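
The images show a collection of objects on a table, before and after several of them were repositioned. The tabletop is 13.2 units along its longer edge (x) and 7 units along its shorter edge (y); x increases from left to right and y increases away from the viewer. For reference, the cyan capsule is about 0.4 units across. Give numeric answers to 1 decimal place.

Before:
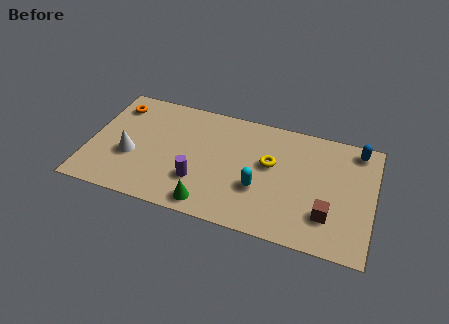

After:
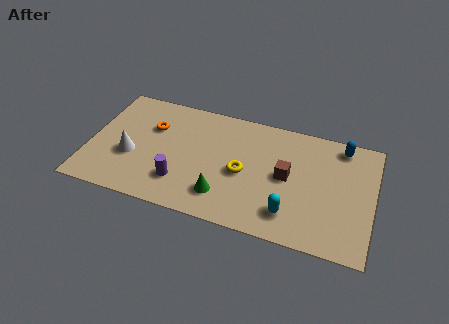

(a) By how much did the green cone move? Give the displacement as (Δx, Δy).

(0.6, 0.7)

The green cone was at about (5.8, 0.9) and moved to about (6.4, 1.6).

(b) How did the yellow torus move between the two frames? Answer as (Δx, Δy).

(-1.2, -0.9)

The yellow torus started near (8.4, 4.1) and ended near (7.2, 3.2).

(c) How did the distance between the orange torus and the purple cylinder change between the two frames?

-2.2

The distance was about 5.5 in the first image and 3.3 in the second, so they moved 2.2 units closer together.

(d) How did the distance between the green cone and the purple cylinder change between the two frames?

+0.7

They were about 1.3 units apart before and 2.0 after — 0.7 units further apart.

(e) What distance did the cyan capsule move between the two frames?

1.8

From (8.0, 2.5) to (9.5, 1.5), the cyan capsule covered √(1.5² + 1.0²) ≈ 1.8 units.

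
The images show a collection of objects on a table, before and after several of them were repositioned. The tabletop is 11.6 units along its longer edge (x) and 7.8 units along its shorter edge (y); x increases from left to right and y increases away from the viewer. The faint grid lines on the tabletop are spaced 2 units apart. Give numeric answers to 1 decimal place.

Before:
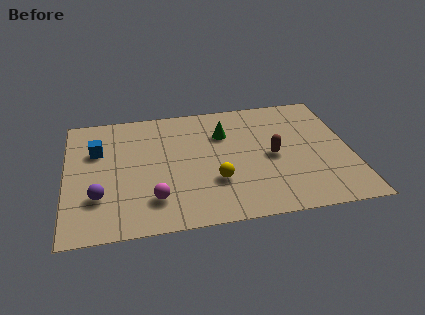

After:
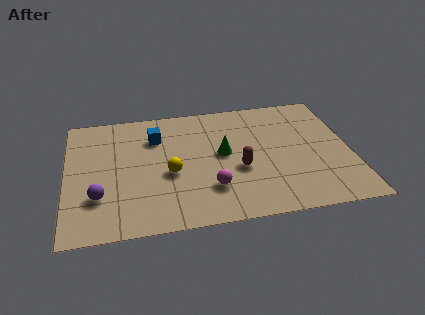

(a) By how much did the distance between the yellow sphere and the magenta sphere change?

-0.6

The distance was about 2.6 in the first image and 2.0 in the second, so they moved 0.6 units closer together.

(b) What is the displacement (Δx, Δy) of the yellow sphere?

(-1.8, 0.8)

The yellow sphere was at about (6.0, 2.5) and moved to about (4.2, 3.3).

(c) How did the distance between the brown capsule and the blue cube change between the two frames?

-3.1

They were about 7.3 units apart before and 4.2 after — 3.1 units closer together.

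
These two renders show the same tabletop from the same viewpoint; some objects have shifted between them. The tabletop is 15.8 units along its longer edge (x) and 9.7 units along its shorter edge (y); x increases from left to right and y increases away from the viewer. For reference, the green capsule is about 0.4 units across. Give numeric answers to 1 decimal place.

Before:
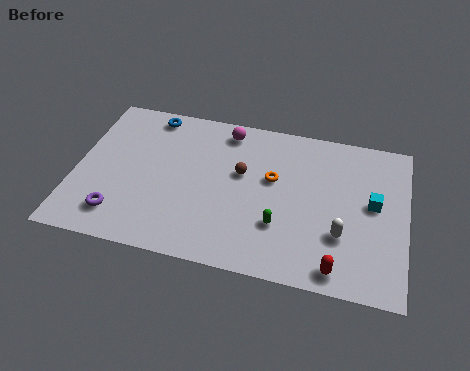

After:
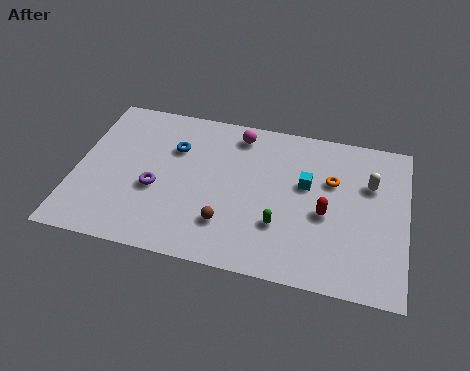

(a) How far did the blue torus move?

2.3

The blue torus was near (3.3, 8.6) before and (4.6, 6.7) after, so it travelled √(1.3² + 1.9²) ≈ 2.3 units.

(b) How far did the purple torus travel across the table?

2.6

The purple torus moved from about (2.3, 1.9) to (3.9, 3.9), a distance of √(1.6² + 2.0²) ≈ 2.6.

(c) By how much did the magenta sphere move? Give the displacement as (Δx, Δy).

(0.6, -0.1)

From the two frames, the magenta sphere sits at roughly (7.0, 8.4) before and (7.6, 8.3) after.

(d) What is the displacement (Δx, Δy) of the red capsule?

(-0.7, 3.1)

The red capsule started near (12.7, 1.1) and ended near (12.0, 4.2).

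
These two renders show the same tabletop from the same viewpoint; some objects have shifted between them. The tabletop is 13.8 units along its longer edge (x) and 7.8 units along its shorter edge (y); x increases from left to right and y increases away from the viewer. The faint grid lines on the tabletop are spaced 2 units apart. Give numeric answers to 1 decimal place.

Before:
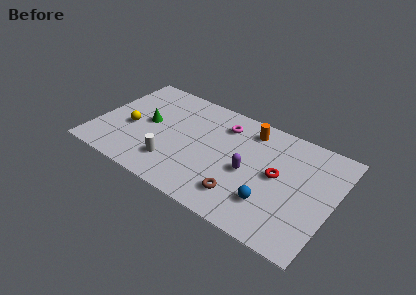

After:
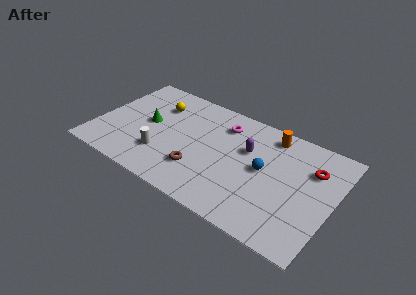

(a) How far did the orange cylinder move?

1.2

From (8.6, 6.5) to (9.8, 6.7), the orange cylinder covered √(1.2² + 0.2²) ≈ 1.2 units.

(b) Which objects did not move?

the magenta torus and the green cone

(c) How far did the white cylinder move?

0.8

The white cylinder was near (4.8, 1.9) before and (4.1, 2.2) after, so it travelled √(0.7² + 0.3²) ≈ 0.8 units.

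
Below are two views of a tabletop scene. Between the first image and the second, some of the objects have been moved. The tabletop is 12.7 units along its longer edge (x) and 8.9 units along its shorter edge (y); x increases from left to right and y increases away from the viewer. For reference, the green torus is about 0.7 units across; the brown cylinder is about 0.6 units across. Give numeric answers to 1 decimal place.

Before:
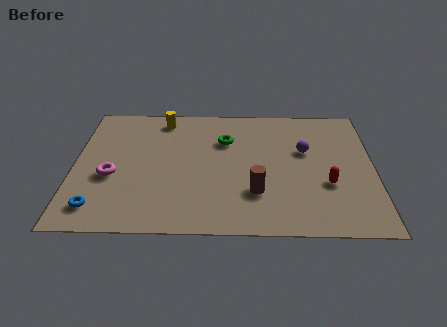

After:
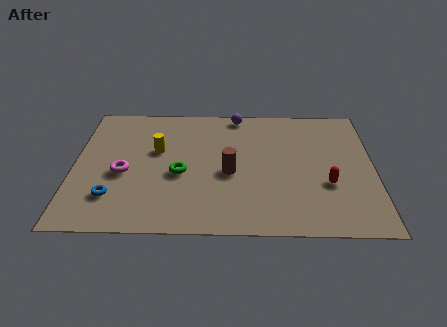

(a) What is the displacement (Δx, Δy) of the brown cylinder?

(-1.1, 1.3)

The brown cylinder was at about (7.7, 2.6) and moved to about (6.6, 3.9).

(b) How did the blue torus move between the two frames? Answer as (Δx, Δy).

(0.6, 0.7)

The blue torus started near (1.1, 1.5) and ended near (1.7, 2.2).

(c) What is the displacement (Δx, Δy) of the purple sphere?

(-2.9, 2.6)

The purple sphere was at about (9.8, 5.5) and moved to about (6.9, 8.1).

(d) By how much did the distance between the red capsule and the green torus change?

+1.0

Before: roughly 5.2 units apart; after: 6.2. That's 1.0 units further apart.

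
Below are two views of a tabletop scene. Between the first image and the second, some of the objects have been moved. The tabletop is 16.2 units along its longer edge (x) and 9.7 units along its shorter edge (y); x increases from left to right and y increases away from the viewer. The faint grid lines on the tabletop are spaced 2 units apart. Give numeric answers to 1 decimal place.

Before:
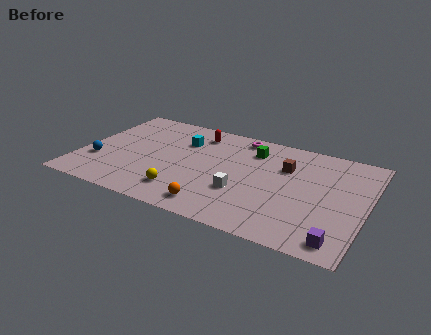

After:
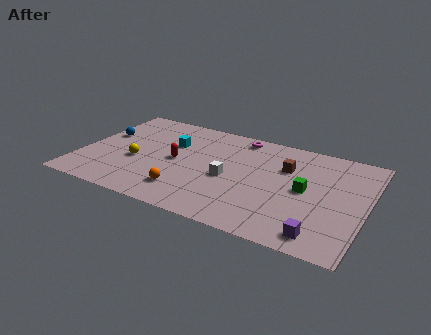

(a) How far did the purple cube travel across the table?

1.0

The purple cube moved from about (15.0, 1.2) to (14.0, 1.3), a distance of √(1.0² + 0.1²) ≈ 1.0.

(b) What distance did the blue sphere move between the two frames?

2.8

The blue sphere moved from about (1.1, 3.1) to (1.0, 5.9), a distance of √(0.1² + 2.8²) ≈ 2.8.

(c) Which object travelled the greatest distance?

the green cube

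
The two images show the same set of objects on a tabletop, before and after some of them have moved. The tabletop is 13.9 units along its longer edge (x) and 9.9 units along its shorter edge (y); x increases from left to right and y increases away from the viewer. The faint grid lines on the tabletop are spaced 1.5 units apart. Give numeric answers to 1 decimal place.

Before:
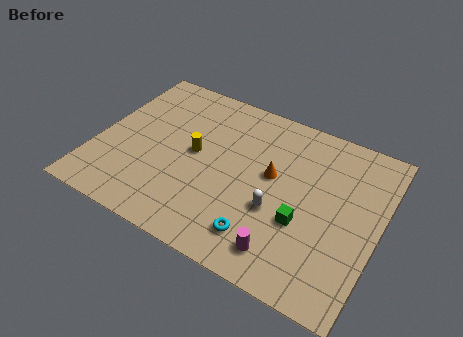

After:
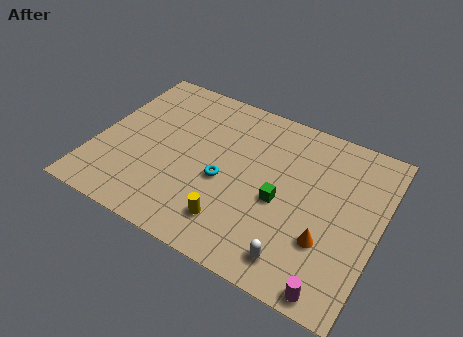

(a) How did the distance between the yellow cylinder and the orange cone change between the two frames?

+0.7

They were about 3.8 units apart before and 4.5 after — 0.7 units further apart.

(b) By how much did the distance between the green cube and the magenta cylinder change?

+2.6

Before: roughly 2.1 units apart; after: 4.7. That's 2.6 units further apart.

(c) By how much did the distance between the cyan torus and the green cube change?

+0.3

The distance was about 2.5 in the first image and 2.8 in the second, so they moved 0.3 units further apart.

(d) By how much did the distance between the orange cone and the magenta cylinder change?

-1.8

They were about 4.2 units apart before and 2.4 after — 1.8 units closer together.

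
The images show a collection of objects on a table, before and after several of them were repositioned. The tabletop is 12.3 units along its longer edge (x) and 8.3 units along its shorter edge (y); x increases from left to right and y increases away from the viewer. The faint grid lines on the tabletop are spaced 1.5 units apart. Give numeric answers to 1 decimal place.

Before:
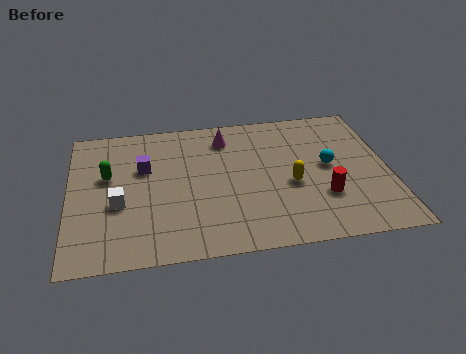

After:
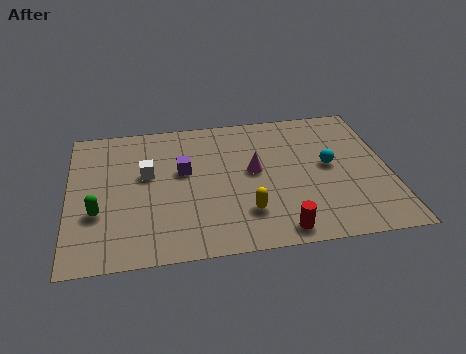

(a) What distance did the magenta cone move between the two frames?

2.4

From (6.1, 6.7) to (7.1, 4.5), the magenta cone covered √(1.0² + 2.2²) ≈ 2.4 units.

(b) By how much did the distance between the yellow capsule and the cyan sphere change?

+2.3

They were about 1.7 units apart before and 4.0 after — 2.3 units further apart.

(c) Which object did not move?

the cyan sphere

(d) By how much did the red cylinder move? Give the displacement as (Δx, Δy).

(-1.8, -1.7)

The red cylinder started near (9.7, 2.6) and ended near (7.9, 0.9).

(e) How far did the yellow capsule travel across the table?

2.3

The yellow capsule moved from about (8.5, 3.5) to (6.7, 2.1), a distance of √(1.8² + 1.4²) ≈ 2.3.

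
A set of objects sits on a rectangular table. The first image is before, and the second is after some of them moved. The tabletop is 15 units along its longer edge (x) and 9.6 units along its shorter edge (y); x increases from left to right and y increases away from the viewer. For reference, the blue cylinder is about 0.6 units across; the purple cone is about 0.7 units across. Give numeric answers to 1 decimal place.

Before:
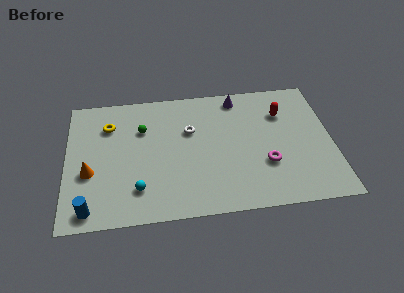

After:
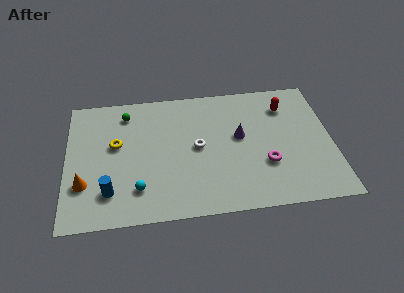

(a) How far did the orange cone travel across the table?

0.9

The orange cone moved from about (1.3, 3.7) to (1.0, 2.9), a distance of √(0.3² + 0.8²) ≈ 0.9.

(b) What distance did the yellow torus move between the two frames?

1.6

From (2.4, 7.1) to (2.8, 5.6), the yellow torus covered √(0.4² + 1.5²) ≈ 1.6 units.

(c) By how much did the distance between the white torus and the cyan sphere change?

-0.7

They were about 5.0 units apart before and 4.3 after — 0.7 units closer together.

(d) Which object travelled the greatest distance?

the purple cone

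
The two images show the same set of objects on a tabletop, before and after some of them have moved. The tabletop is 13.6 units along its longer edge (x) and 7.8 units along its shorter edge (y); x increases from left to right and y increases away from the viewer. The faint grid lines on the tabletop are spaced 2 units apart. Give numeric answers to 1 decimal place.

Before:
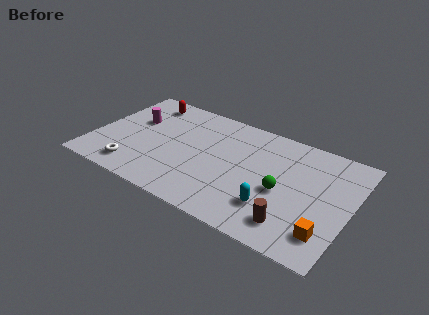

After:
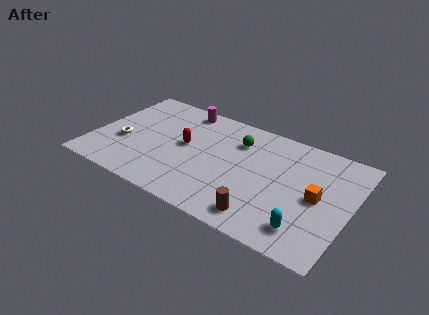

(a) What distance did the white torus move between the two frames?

1.9

From (2.5, 1.3) to (1.6, 3.0), the white torus covered √(0.9² + 1.7²) ≈ 1.9 units.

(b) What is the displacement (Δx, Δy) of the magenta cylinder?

(2.3, 2.0)

The magenta cylinder started near (1.9, 4.9) and ended near (4.2, 6.9).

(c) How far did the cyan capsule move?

1.9

The cyan capsule was near (9.8, 2.1) before and (11.6, 1.5) after, so it travelled √(1.8² + 0.6²) ≈ 1.9 units.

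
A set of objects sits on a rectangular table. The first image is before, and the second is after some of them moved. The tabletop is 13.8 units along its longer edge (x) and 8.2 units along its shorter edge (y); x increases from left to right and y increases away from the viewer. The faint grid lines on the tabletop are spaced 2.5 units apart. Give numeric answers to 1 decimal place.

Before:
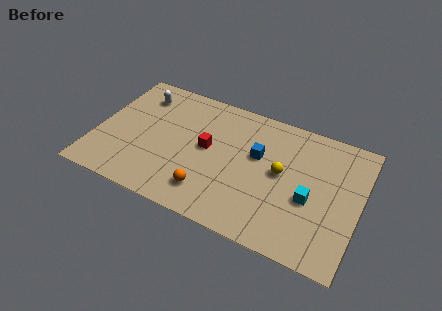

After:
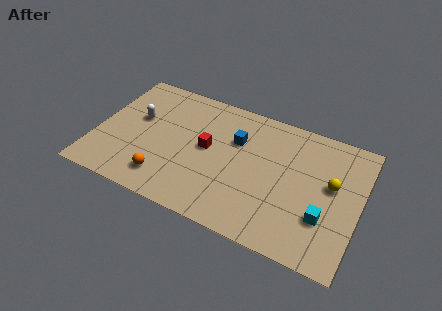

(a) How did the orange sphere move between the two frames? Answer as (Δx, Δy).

(-2.3, -0.1)

The orange sphere started near (6.2, 1.7) and ended near (3.9, 1.6).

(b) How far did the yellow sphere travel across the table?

2.6

The yellow sphere moved from about (9.7, 4.4) to (12.3, 4.7), a distance of √(2.6² + 0.3²) ≈ 2.6.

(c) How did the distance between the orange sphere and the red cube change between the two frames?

+0.7

They were about 2.7 units apart before and 3.4 after — 0.7 units further apart.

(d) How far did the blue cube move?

1.3

The blue cube was near (8.4, 5.0) before and (7.2, 5.5) after, so it travelled √(1.2² + 0.5²) ≈ 1.3 units.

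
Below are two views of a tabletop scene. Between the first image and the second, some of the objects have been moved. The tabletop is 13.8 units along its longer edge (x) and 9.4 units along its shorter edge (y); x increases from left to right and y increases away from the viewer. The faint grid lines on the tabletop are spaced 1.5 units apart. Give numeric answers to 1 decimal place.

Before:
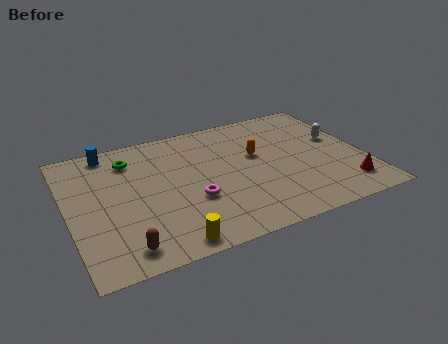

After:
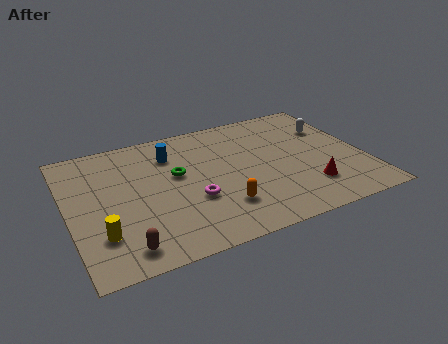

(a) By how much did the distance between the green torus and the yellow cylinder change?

-1.8

They were about 6.6 units apart before and 4.8 after — 1.8 units closer together.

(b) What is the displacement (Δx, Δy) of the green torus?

(2.0, -1.9)

The green torus started near (3.1, 7.4) and ended near (5.1, 5.5).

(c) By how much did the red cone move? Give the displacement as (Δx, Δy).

(-1.7, 0.5)

The red cone started near (12.6, 1.8) and ended near (10.9, 2.3).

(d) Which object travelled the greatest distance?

the orange capsule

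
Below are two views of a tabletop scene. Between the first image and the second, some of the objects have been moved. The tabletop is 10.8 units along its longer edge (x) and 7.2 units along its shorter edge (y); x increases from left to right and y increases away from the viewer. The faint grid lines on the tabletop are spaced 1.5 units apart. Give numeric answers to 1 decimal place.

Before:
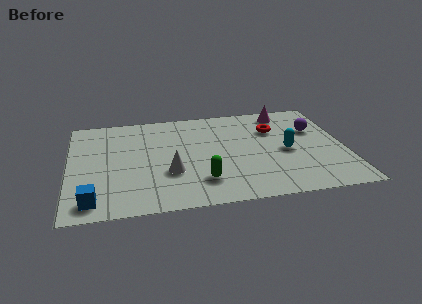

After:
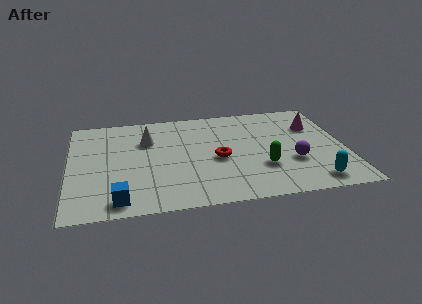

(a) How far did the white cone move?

2.6

From (3.9, 2.5) to (3.1, 5.0), the white cone covered √(0.8² + 2.5²) ≈ 2.6 units.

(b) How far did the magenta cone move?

1.6

From (8.6, 6.2) to (9.7, 5.0), the magenta cone covered √(1.1² + 1.2²) ≈ 1.6 units.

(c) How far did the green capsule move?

2.5

The green capsule was near (5.1, 1.7) before and (7.5, 2.3) after, so it travelled √(2.4² + 0.6²) ≈ 2.5 units.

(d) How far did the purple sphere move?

2.4

From (9.7, 4.7) to (8.7, 2.5), the purple sphere covered √(1.0² + 2.2²) ≈ 2.4 units.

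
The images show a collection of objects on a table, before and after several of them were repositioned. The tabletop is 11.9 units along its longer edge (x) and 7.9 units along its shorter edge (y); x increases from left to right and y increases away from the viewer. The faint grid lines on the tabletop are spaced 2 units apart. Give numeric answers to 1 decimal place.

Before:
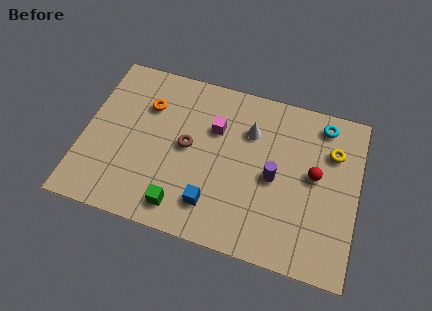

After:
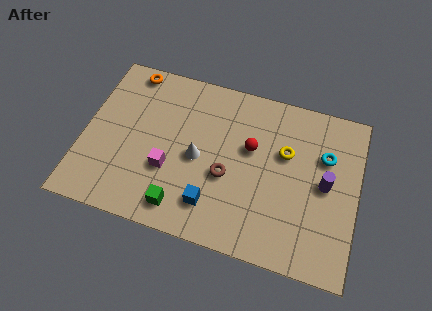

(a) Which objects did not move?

the blue cube and the green cube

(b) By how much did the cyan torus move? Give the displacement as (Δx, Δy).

(0.2, -1.5)

From the two frames, the cyan torus sits at roughly (10.2, 6.8) before and (10.4, 5.3) after.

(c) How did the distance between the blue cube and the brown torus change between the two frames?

-1.1

The distance was about 2.7 in the first image and 1.6 in the second, so they moved 1.1 units closer together.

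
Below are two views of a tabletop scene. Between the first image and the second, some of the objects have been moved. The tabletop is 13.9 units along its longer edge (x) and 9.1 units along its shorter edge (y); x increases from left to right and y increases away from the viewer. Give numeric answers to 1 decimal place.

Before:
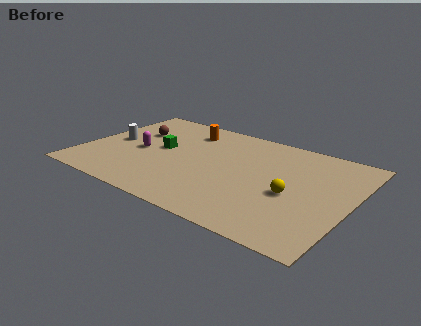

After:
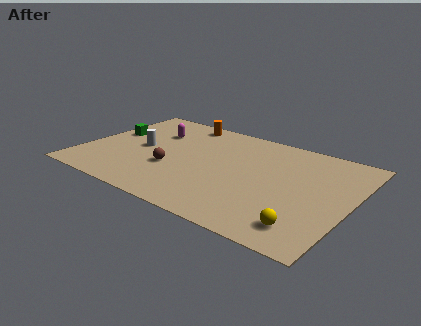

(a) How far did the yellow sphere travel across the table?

2.5

From (11.0, 3.9) to (12.1, 1.6), the yellow sphere covered √(1.1² + 2.3²) ≈ 2.5 units.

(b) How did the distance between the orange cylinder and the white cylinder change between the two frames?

-0.5

Before: roughly 4.4 units apart; after: 3.9. That's 0.5 units closer together.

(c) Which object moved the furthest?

the brown sphere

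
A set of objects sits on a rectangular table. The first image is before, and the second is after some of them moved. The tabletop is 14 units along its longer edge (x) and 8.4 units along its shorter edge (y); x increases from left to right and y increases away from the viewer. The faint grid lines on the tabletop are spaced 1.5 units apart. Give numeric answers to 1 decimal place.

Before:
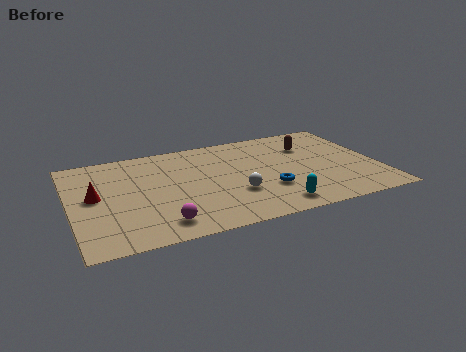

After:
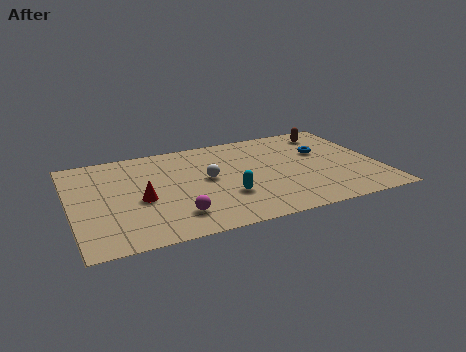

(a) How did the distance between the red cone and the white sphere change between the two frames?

-3.2

The distance was about 6.4 in the first image and 3.2 in the second, so they moved 3.2 units closer together.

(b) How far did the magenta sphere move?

0.8

The magenta sphere moved from about (3.8, 1.4) to (4.5, 1.8), a distance of √(0.7² + 0.4²) ≈ 0.8.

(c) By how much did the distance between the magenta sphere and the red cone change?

-1.8

They were about 4.1 units apart before and 2.3 after — 1.8 units closer together.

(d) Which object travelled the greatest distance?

the blue torus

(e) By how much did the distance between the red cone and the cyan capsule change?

-4.6

Before: roughly 8.5 units apart; after: 3.9. That's 4.6 units closer together.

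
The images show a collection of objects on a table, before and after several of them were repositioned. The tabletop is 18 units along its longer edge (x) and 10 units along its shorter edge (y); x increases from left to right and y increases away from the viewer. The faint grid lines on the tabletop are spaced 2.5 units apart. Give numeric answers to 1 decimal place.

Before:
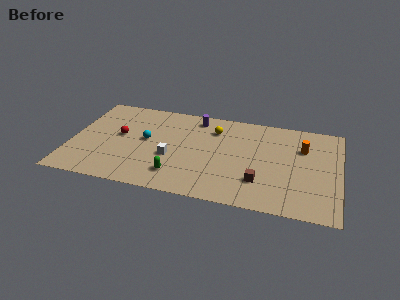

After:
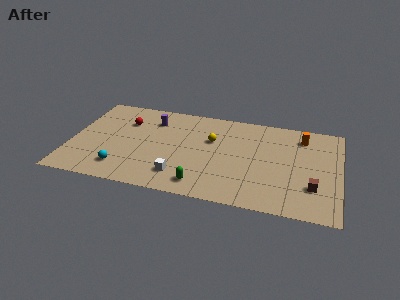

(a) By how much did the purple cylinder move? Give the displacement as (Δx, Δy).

(-2.9, -0.9)

The purple cylinder was at about (8.2, 8.6) and moved to about (5.3, 7.7).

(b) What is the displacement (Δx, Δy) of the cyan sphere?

(-1.4, -3.4)

From the two frames, the cyan sphere sits at roughly (5.0, 5.4) before and (3.6, 2.0) after.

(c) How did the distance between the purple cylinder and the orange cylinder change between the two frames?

+2.6

Before: roughly 7.5 units apart; after: 10.1. That's 2.6 units further apart.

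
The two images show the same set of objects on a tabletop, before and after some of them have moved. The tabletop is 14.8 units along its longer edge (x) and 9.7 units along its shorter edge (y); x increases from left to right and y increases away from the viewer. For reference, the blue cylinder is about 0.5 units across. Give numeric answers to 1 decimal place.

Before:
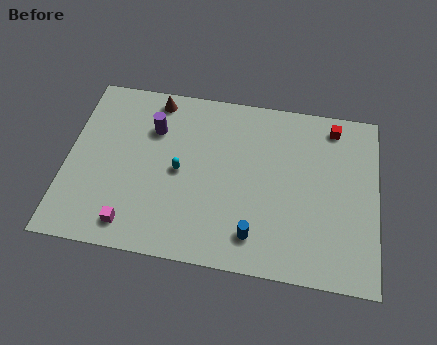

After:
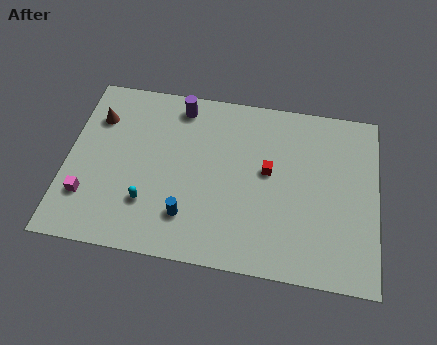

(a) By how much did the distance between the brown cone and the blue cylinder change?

-1.9

Before: roughly 8.5 units apart; after: 6.6. That's 1.9 units closer together.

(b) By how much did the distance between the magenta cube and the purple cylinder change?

+1.6

They were about 5.5 units apart before and 7.1 after — 1.6 units further apart.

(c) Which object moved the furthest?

the red cube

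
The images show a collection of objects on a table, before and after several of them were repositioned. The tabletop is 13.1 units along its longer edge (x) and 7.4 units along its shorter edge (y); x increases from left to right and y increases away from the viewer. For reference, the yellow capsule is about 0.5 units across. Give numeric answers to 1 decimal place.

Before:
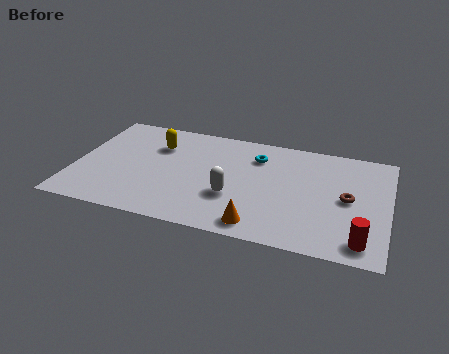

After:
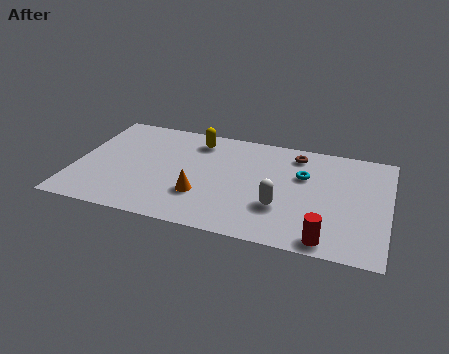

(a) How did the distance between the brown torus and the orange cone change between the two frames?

+1.0

Before: roughly 4.4 units apart; after: 5.4. That's 1.0 units further apart.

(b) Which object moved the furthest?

the brown torus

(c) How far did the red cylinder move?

1.4

From (12.1, 1.1) to (10.7, 0.8), the red cylinder covered √(1.4² + 0.3²) ≈ 1.4 units.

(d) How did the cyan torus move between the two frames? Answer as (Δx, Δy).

(2.0, -0.8)

The cyan torus was at about (7.5, 5.6) and moved to about (9.5, 4.8).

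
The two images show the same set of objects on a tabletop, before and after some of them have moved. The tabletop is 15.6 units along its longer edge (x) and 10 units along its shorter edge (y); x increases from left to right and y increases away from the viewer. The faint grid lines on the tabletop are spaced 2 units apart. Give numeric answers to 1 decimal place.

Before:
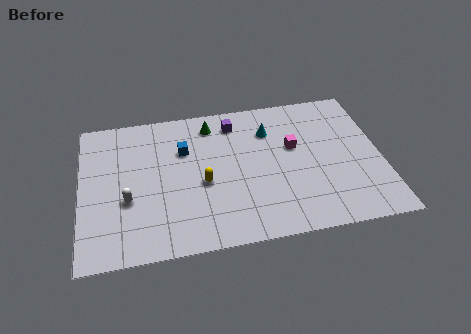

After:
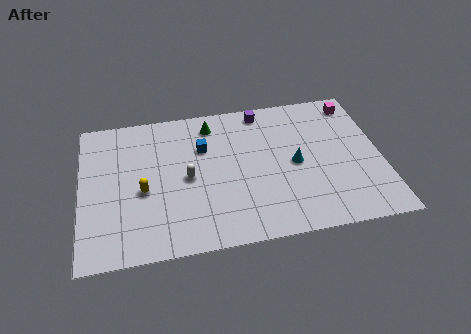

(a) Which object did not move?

the green cone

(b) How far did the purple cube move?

1.6

From (8.1, 8.3) to (9.6, 8.9), the purple cube covered √(1.5² + 0.6²) ≈ 1.6 units.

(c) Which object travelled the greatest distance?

the magenta cube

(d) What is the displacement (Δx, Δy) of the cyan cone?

(1.2, -2.6)

The cyan cone started near (9.9, 7.4) and ended near (11.1, 4.8).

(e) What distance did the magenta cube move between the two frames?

4.3

From (11.1, 6.0) to (14.5, 8.6), the magenta cube covered √(3.4² + 2.6²) ≈ 4.3 units.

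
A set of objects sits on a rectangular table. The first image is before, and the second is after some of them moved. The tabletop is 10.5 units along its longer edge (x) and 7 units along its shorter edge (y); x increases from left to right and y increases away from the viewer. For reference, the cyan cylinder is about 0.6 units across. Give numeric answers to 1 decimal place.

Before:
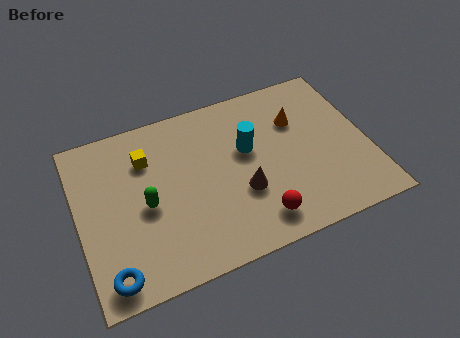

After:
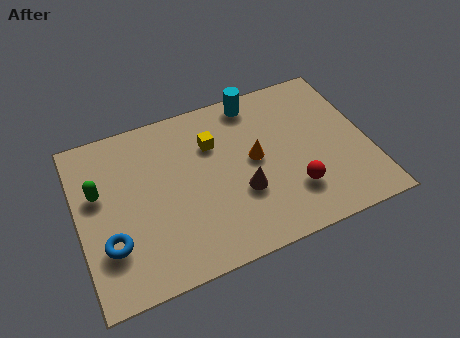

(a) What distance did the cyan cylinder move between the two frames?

2.1

From (6.2, 4.2) to (6.7, 6.2), the cyan cylinder covered √(0.5² + 2.0²) ≈ 2.1 units.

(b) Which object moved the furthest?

the yellow cube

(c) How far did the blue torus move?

1.2

The blue torus was near (0.9, 0.9) before and (1.0, 2.1) after, so it travelled √(0.1² + 1.2²) ≈ 1.2 units.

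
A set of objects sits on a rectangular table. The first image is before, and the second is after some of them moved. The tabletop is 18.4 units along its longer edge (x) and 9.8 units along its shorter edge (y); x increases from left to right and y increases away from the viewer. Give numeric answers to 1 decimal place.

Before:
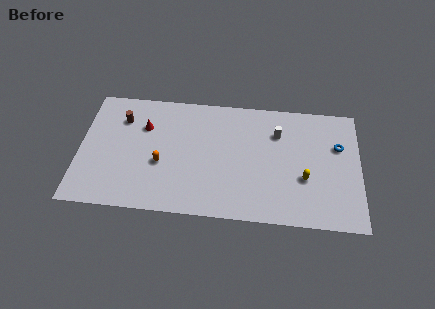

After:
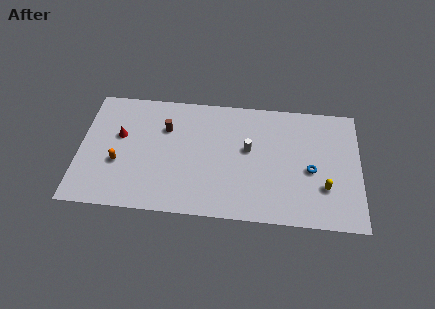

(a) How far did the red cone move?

1.8

The red cone was near (4.2, 6.8) before and (2.6, 5.9) after, so it travelled √(1.6² + 0.9²) ≈ 1.8 units.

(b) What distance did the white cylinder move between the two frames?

2.4

The white cylinder moved from about (13.0, 7.1) to (11.1, 5.6), a distance of √(1.9² + 1.5²) ≈ 2.4.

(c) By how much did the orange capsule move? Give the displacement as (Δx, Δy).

(-2.8, -0.2)

The orange capsule started near (5.4, 3.9) and ended near (2.6, 3.7).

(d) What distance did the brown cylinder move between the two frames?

2.9

The brown cylinder moved from about (2.7, 7.3) to (5.6, 6.8), a distance of √(2.9² + 0.5²) ≈ 2.9.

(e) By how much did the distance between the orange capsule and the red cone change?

-0.9

The distance was about 3.1 in the first image and 2.2 in the second, so they moved 0.9 units closer together.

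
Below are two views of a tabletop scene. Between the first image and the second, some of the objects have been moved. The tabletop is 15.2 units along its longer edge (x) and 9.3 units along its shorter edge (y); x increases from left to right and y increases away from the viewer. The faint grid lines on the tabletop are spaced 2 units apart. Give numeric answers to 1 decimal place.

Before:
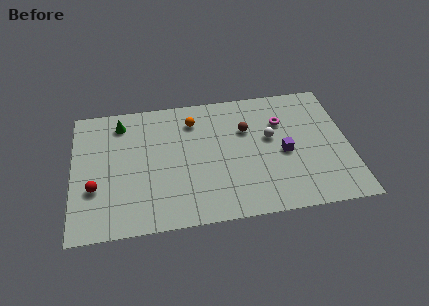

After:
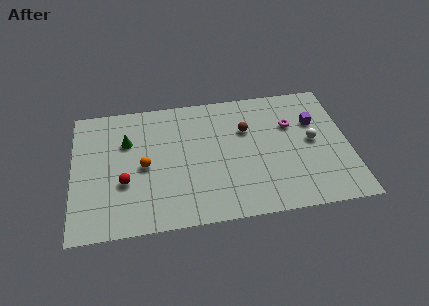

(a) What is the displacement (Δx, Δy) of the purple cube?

(1.8, 2.0)

The purple cube was at about (11.6, 4.2) and moved to about (13.4, 6.2).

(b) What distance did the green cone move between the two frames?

1.4

From (2.7, 7.7) to (3.0, 6.3), the green cone covered √(0.3² + 1.4²) ≈ 1.4 units.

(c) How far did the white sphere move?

2.4

The white sphere was near (10.9, 5.4) before and (13.2, 4.8) after, so it travelled √(2.3² + 0.6²) ≈ 2.4 units.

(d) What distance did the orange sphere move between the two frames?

4.0

The orange sphere moved from about (6.7, 7.3) to (3.9, 4.4), a distance of √(2.8² + 2.9²) ≈ 4.0.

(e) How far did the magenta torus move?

0.6

From (11.6, 6.5) to (12.1, 6.2), the magenta torus covered √(0.5² + 0.3²) ≈ 0.6 units.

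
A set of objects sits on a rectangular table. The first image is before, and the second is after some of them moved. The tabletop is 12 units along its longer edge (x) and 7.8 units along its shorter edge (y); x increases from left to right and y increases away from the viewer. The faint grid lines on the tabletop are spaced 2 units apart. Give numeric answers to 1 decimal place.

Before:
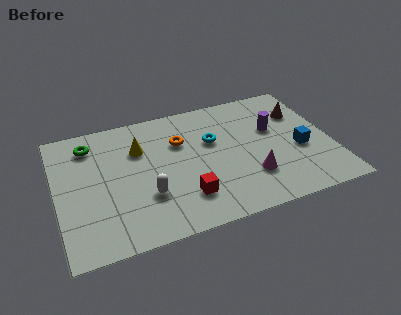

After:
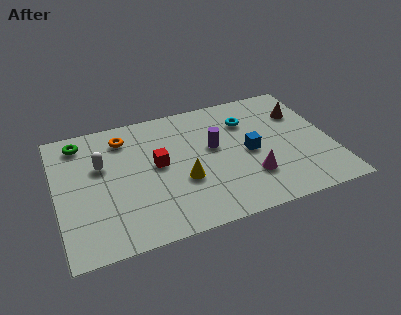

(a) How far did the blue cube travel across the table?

2.3

The blue cube moved from about (10.6, 3.2) to (8.4, 3.7), a distance of √(2.2² + 0.5²) ≈ 2.3.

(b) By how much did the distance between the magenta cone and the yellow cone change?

-2.6

The distance was about 5.6 in the first image and 3.0 in the second, so they moved 2.6 units closer together.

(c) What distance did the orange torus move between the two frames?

2.6

From (5.5, 5.3) to (3.1, 6.3), the orange torus covered √(2.4² + 1.0²) ≈ 2.6 units.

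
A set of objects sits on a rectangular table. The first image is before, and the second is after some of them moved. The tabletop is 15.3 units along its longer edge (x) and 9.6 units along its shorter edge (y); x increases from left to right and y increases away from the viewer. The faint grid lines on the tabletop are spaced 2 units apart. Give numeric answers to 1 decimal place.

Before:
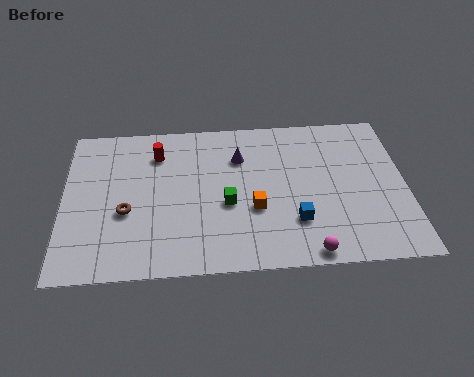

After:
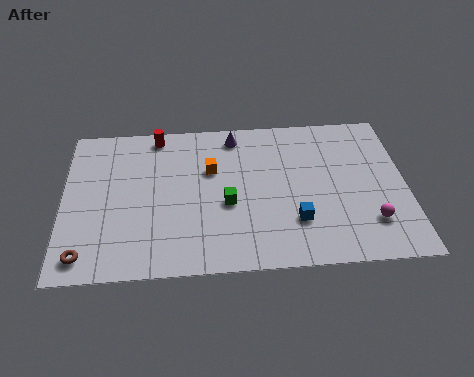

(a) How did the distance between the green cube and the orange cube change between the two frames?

+1.0

Before: roughly 1.3 units apart; after: 2.3. That's 1.0 units further apart.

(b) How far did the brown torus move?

3.1

From (2.8, 3.8) to (1.0, 1.3), the brown torus covered √(1.8² + 2.5²) ≈ 3.1 units.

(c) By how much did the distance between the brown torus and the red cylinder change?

+4.1

They were about 3.9 units apart before and 8.0 after — 4.1 units further apart.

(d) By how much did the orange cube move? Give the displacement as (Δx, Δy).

(-1.9, 2.6)

The orange cube started near (8.5, 3.6) and ended near (6.6, 6.2).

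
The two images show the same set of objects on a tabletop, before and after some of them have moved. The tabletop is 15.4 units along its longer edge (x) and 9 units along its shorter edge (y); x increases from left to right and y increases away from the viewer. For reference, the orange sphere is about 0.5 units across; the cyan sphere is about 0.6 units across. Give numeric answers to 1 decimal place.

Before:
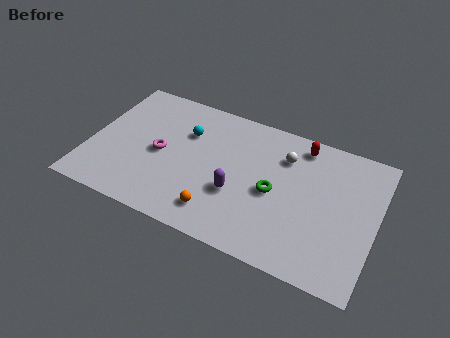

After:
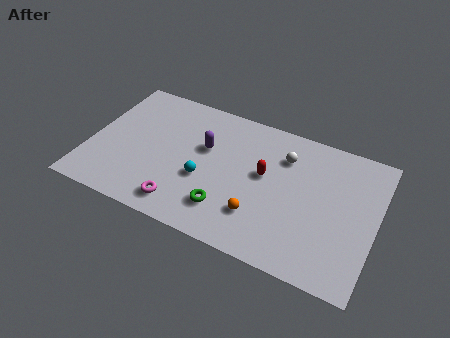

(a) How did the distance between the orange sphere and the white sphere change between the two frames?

-1.4

They were about 5.8 units apart before and 4.4 after — 1.4 units closer together.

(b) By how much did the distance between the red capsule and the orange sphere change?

-4.5

The distance was about 7.2 in the first image and 2.7 in the second, so they moved 4.5 units closer together.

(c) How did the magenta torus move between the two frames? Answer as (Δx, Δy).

(1.6, -2.9)

The magenta torus started near (3.8, 4.3) and ended near (5.4, 1.4).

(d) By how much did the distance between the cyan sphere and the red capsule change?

-2.8

Before: roughly 6.3 units apart; after: 3.5. That's 2.8 units closer together.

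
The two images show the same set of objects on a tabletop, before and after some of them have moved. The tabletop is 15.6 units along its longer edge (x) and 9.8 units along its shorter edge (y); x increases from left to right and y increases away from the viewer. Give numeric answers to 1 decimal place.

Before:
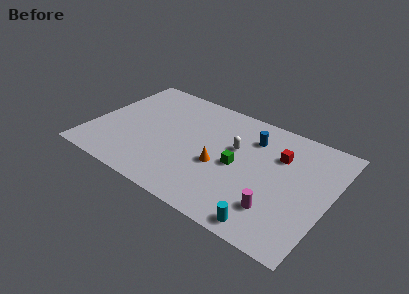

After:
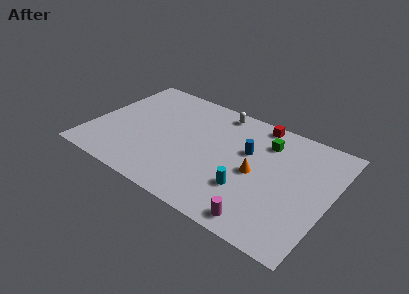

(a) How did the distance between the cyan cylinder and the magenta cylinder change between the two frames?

+0.9

The distance was about 1.4 in the first image and 2.3 in the second, so they moved 0.9 units further apart.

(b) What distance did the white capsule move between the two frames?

3.1

From (9.3, 6.0) to (7.7, 8.7), the white capsule covered √(1.6² + 2.7²) ≈ 3.1 units.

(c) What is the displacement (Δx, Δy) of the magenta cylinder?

(-0.7, -1.3)

From the two frames, the magenta cylinder sits at roughly (12.6, 2.4) before and (11.9, 1.1) after.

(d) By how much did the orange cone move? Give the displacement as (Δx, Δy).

(2.3, 0.6)

The orange cone was at about (8.6, 4.0) and moved to about (10.9, 4.6).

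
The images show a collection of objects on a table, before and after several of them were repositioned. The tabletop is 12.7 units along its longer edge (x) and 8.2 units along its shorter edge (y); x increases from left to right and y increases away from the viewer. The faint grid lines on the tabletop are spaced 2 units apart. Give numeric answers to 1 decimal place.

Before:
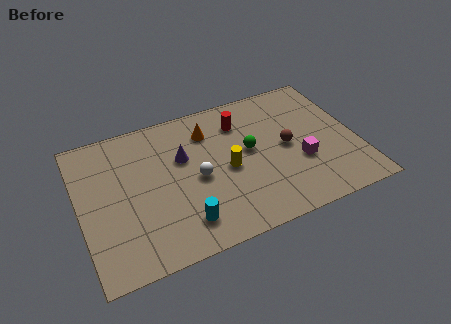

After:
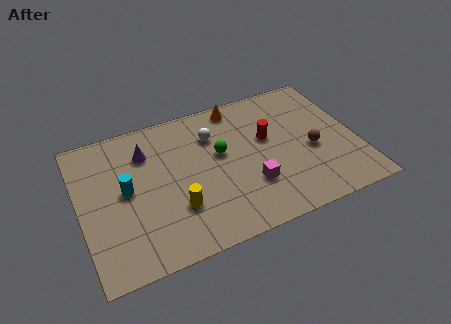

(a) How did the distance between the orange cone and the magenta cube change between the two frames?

-0.3

Before: roughly 5.1 units apart; after: 4.8. That's 0.3 units closer together.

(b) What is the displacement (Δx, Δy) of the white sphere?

(1.0, 2.2)

The white sphere started near (5.3, 3.8) and ended near (6.3, 6.0).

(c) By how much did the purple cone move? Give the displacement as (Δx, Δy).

(-1.6, 0.9)

The purple cone was at about (4.8, 5.2) and moved to about (3.2, 6.1).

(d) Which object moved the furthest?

the cyan cylinder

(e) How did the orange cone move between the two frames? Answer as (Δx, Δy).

(1.5, 1.0)

The orange cone started near (6.1, 6.3) and ended near (7.6, 7.3).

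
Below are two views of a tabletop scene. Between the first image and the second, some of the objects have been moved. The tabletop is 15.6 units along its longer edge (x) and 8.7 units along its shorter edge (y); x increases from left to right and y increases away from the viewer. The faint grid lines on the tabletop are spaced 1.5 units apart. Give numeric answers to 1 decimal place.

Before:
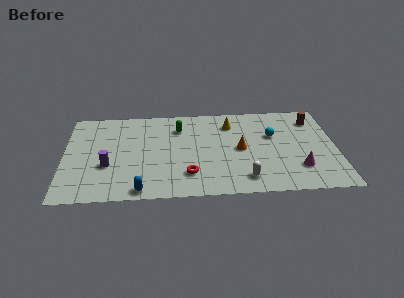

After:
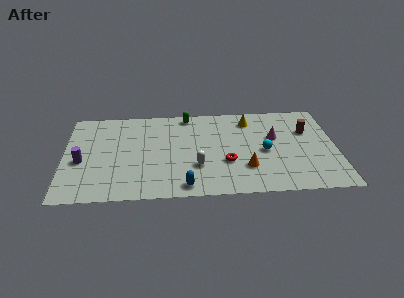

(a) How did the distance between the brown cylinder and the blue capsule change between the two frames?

-3.1

The distance was about 11.7 in the first image and 8.6 in the second, so they moved 3.1 units closer together.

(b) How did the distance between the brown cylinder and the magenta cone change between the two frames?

-2.7

The distance was about 4.7 in the first image and 2.0 in the second, so they moved 2.7 units closer together.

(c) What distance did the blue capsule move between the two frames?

2.5

The blue capsule moved from about (4.4, 0.8) to (6.9, 1.0), a distance of √(2.5² + 0.2²) ≈ 2.5.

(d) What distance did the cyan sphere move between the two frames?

1.6

From (12.0, 5.5) to (11.5, 4.0), the cyan sphere covered √(0.5² + 1.5²) ≈ 1.6 units.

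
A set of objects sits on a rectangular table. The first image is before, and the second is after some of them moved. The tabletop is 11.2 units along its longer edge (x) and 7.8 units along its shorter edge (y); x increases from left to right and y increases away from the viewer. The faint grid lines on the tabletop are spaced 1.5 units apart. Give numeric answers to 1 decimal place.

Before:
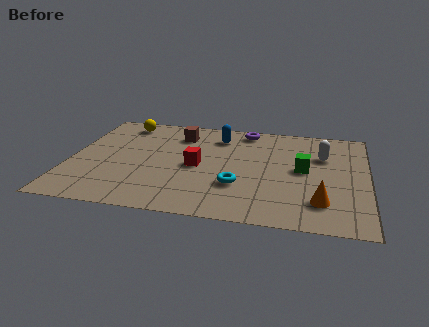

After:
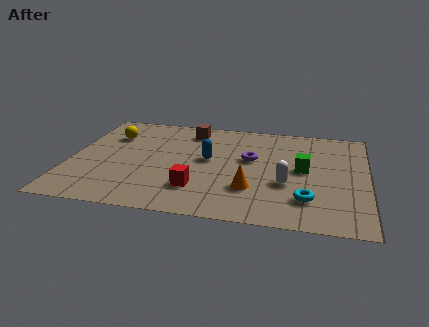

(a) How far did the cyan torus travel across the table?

2.7

From (6.4, 2.5) to (9.0, 1.9), the cyan torus covered √(2.6² + 0.6²) ≈ 2.7 units.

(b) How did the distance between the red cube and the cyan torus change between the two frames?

+2.1

The distance was about 2.0 in the first image and 4.1 in the second, so they moved 2.1 units further apart.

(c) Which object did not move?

the green cube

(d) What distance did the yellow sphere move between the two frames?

1.2

The yellow sphere moved from about (1.8, 6.7) to (1.4, 5.6), a distance of √(0.4² + 1.1²) ≈ 1.2.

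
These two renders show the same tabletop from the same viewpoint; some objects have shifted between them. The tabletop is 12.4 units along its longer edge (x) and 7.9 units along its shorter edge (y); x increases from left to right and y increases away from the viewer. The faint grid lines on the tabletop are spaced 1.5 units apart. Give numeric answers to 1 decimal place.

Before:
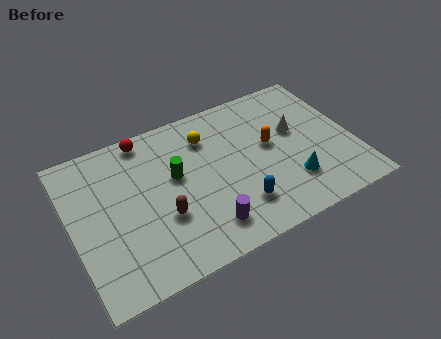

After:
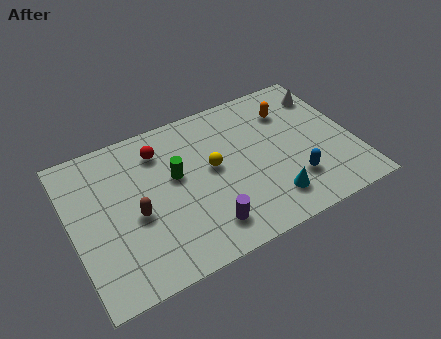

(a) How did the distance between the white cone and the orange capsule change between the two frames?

+0.5

They were about 1.2 units apart before and 1.7 after — 0.5 units further apart.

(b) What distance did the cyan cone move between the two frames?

1.1

From (9.4, 2.1) to (8.4, 1.6), the cyan cone covered √(1.0² + 0.5²) ≈ 1.1 units.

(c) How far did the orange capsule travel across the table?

1.9

From (8.8, 4.4) to (9.9, 5.9), the orange capsule covered √(1.1² + 1.5²) ≈ 1.9 units.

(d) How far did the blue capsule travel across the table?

2.5

From (7.0, 1.9) to (9.5, 2.1), the blue capsule covered √(2.5² + 0.2²) ≈ 2.5 units.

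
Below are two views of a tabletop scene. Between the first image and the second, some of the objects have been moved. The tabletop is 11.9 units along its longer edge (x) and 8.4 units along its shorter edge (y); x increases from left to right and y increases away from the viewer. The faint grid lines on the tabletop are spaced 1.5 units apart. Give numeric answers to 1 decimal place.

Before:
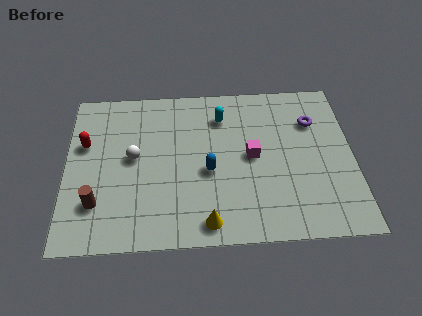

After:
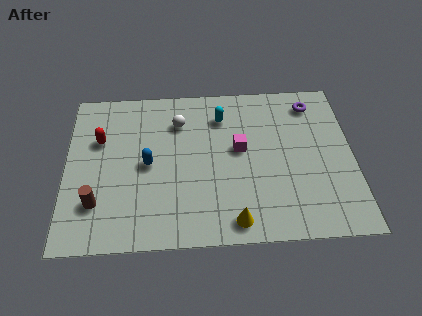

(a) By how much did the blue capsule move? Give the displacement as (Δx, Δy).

(-2.5, 0.5)

From the two frames, the blue capsule sits at roughly (5.9, 3.6) before and (3.4, 4.1) after.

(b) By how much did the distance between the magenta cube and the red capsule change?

-1.1

The distance was about 7.0 in the first image and 5.9 in the second, so they moved 1.1 units closer together.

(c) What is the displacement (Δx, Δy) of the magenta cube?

(-0.5, 0.4)

The magenta cube started near (7.7, 4.3) and ended near (7.2, 4.7).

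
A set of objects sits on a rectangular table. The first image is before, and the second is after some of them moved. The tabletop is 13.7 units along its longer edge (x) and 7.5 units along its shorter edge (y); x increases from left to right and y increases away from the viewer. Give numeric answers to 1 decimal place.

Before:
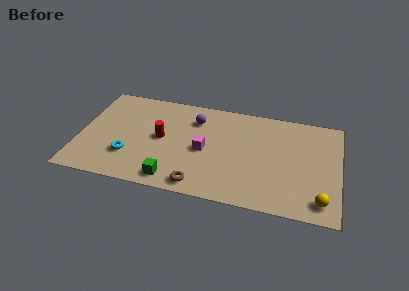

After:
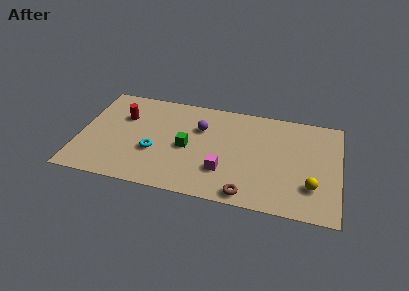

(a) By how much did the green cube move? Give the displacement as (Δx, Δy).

(0.6, 2.5)

From the two frames, the green cube sits at roughly (5.1, 1.0) before and (5.7, 3.5) after.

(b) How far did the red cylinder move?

2.4

The red cylinder moved from about (4.3, 3.9) to (2.2, 5.1), a distance of √(2.1² + 1.2²) ≈ 2.4.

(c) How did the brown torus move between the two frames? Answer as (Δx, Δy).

(2.5, -0.1)

From the two frames, the brown torus sits at roughly (6.5, 0.9) before and (9.0, 0.8) after.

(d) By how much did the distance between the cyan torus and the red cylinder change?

+0.6

The distance was about 2.3 in the first image and 2.9 in the second, so they moved 0.6 units further apart.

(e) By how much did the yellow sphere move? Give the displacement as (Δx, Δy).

(-0.5, 0.9)

From the two frames, the yellow sphere sits at roughly (12.8, 1.2) before and (12.3, 2.1) after.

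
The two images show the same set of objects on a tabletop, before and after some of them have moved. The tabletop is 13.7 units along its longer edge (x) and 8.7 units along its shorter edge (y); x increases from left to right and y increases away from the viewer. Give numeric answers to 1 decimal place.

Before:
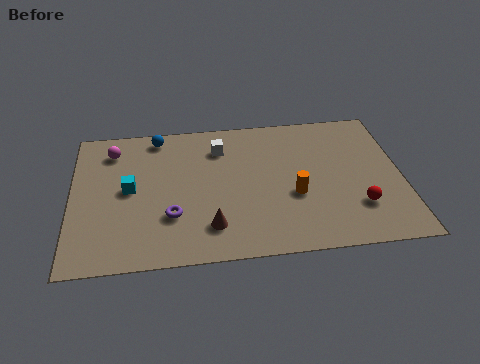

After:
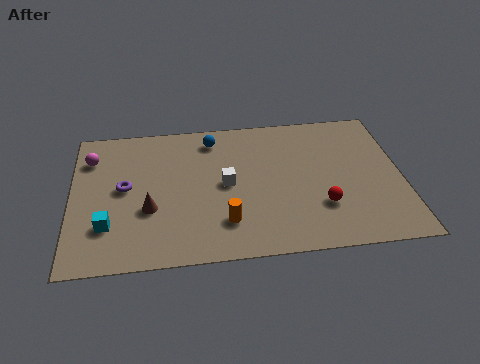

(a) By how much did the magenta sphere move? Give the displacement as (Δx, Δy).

(-0.9, -0.4)

The magenta sphere was at about (1.7, 7.0) and moved to about (0.8, 6.6).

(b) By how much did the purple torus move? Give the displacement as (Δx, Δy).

(-1.9, 1.9)

The purple torus was at about (4.1, 2.7) and moved to about (2.2, 4.6).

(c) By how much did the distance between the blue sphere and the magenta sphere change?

+3.1

The distance was about 2.0 in the first image and 5.1 in the second, so they moved 3.1 units further apart.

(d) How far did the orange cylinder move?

3.2

From (9.2, 3.4) to (6.3, 2.1), the orange cylinder covered √(2.9² + 1.3²) ≈ 3.2 units.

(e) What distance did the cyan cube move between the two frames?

2.3

The cyan cube moved from about (2.4, 4.5) to (1.5, 2.4), a distance of √(0.9² + 2.1²) ≈ 2.3.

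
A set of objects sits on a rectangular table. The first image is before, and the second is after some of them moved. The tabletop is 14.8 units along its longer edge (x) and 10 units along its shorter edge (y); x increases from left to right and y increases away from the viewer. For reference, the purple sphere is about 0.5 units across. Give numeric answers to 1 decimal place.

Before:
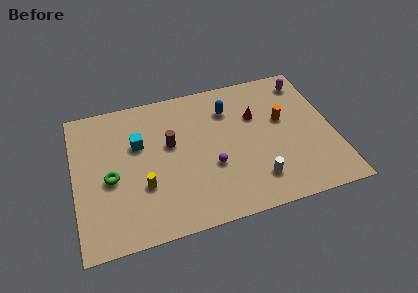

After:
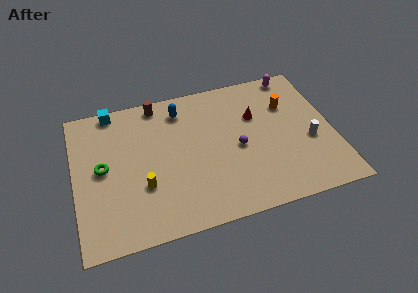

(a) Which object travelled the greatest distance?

the white cylinder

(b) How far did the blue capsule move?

2.8

From (9.0, 7.5) to (6.3, 8.2), the blue capsule covered √(2.7² + 0.7²) ≈ 2.8 units.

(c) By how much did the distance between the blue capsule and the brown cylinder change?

-2.3

Before: roughly 3.8 units apart; after: 1.5. That's 2.3 units closer together.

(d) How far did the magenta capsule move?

0.9

The magenta capsule moved from about (13.6, 8.4) to (13.0, 9.1), a distance of √(0.6² + 0.7²) ≈ 0.9.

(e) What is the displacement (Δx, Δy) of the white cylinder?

(3.3, 1.9)

The white cylinder started near (10.1, 2.1) and ended near (13.4, 4.0).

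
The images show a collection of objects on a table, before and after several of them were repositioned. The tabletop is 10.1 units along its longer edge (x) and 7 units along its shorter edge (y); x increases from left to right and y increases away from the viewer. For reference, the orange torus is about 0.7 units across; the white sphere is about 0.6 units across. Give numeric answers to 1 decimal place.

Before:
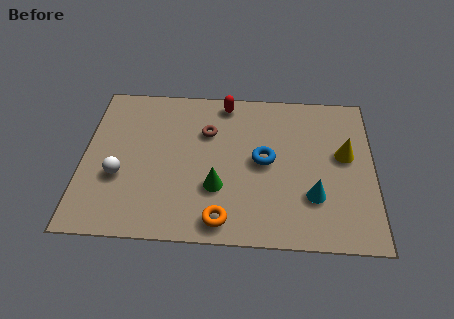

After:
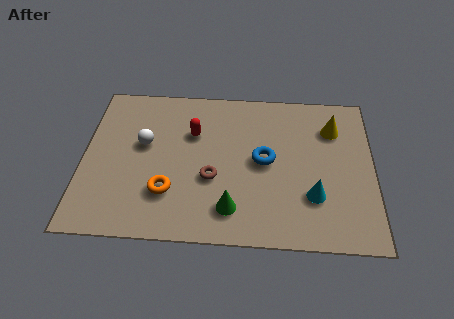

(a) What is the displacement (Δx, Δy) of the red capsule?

(-1.1, -1.5)

The red capsule started near (4.9, 6.2) and ended near (3.8, 4.7).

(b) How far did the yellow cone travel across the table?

1.3

From (9.1, 4.0) to (8.7, 5.2), the yellow cone covered √(0.4² + 1.2²) ≈ 1.3 units.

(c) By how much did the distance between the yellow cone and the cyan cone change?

+1.0

Before: roughly 2.2 units apart; after: 3.2. That's 1.0 units further apart.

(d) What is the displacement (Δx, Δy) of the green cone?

(0.5, -0.9)

The green cone was at about (4.7, 2.3) and moved to about (5.2, 1.4).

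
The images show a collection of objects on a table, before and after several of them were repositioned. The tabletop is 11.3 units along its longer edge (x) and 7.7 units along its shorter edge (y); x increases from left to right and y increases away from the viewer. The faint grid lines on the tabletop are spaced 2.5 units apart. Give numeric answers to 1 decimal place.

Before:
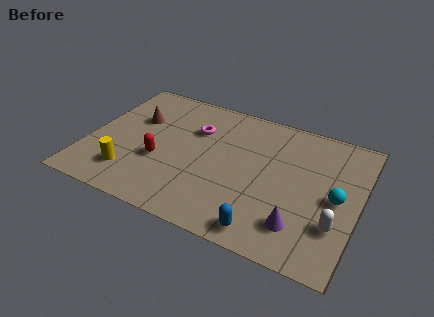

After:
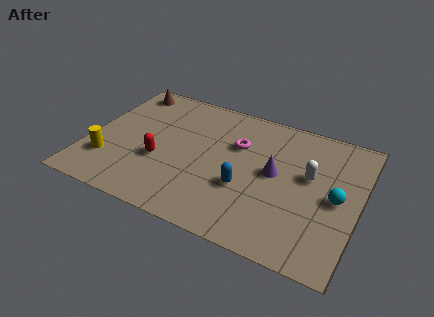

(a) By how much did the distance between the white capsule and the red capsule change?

-1.1

They were about 7.4 units apart before and 6.3 after — 1.1 units closer together.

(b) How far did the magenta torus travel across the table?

1.8

The magenta torus moved from about (4.3, 5.3) to (6.1, 5.1), a distance of √(1.8² + 0.2²) ≈ 1.8.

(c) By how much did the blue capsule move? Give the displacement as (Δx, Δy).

(-1.1, 1.9)

From the two frames, the blue capsule sits at roughly (7.8, 0.9) before and (6.7, 2.8) after.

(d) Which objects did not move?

the cyan sphere and the red capsule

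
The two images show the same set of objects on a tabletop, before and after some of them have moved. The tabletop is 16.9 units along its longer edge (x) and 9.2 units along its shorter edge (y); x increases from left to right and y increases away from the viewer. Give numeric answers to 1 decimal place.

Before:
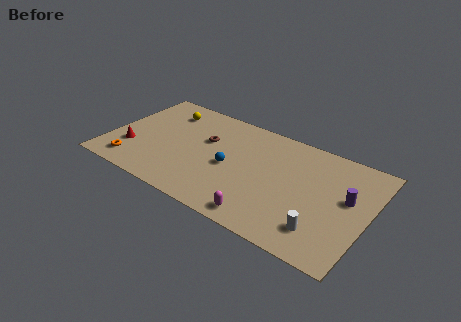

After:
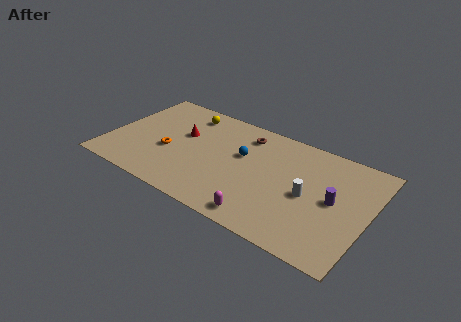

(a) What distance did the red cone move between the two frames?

4.1

From (1.6, 2.8) to (4.6, 5.6), the red cone covered √(3.0² + 2.8²) ≈ 4.1 units.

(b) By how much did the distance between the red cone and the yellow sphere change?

-2.6

Before: roughly 4.7 units apart; after: 2.1. That's 2.6 units closer together.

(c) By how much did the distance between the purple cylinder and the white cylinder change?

-1.9

Before: roughly 3.5 units apart; after: 1.6. That's 1.9 units closer together.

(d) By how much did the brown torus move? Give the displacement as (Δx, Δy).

(2.4, 1.7)

The brown torus was at about (6.1, 5.8) and moved to about (8.5, 7.5).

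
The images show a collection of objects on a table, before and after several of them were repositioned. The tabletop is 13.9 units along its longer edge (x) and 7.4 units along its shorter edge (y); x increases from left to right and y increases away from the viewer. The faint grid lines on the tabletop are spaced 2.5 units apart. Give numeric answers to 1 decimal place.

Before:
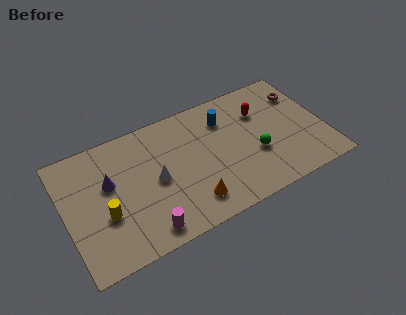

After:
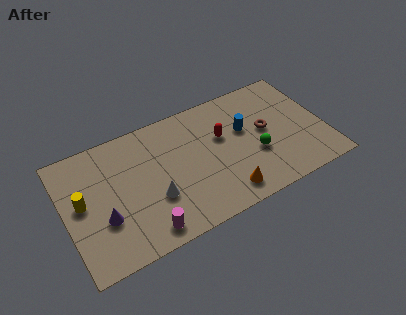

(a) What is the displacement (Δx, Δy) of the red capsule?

(-2.2, -0.6)

From the two frames, the red capsule sits at roughly (10.7, 5.2) before and (8.5, 4.6) after.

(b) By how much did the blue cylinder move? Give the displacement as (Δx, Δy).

(0.9, -1.1)

The blue cylinder started near (8.8, 5.6) and ended near (9.7, 4.5).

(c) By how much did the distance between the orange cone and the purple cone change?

+1.5

Before: roughly 5.0 units apart; after: 6.5. That's 1.5 units further apart.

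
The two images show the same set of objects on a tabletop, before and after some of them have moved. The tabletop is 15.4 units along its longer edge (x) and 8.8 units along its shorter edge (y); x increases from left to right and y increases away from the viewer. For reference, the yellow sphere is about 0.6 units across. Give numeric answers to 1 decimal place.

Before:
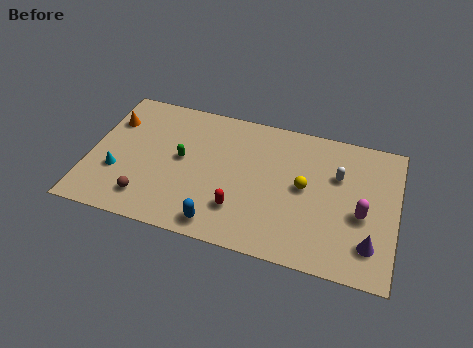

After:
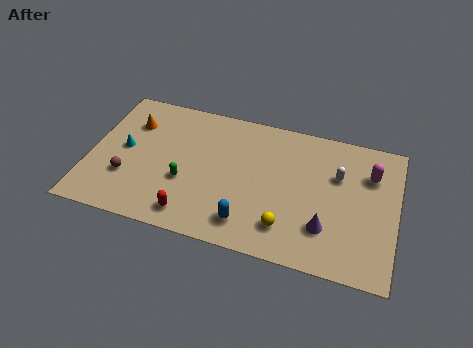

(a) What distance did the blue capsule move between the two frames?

1.5

From (6.8, 1.1) to (8.2, 1.6), the blue capsule covered √(1.4² + 0.5²) ≈ 1.5 units.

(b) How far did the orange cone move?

1.0

The orange cone was near (0.9, 6.3) before and (1.9, 6.4) after, so it travelled √(1.0² + 0.1²) ≈ 1.0 units.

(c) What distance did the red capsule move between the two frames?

2.5

The red capsule moved from about (7.7, 2.3) to (5.4, 1.3), a distance of √(2.3² + 1.0²) ≈ 2.5.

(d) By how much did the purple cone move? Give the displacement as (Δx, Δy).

(-2.2, 0.4)

From the two frames, the purple cone sits at roughly (14.2, 2.0) before and (12.0, 2.4) after.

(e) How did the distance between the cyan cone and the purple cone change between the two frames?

-2.2

The distance was about 12.7 in the first image and 10.5 in the second, so they moved 2.2 units closer together.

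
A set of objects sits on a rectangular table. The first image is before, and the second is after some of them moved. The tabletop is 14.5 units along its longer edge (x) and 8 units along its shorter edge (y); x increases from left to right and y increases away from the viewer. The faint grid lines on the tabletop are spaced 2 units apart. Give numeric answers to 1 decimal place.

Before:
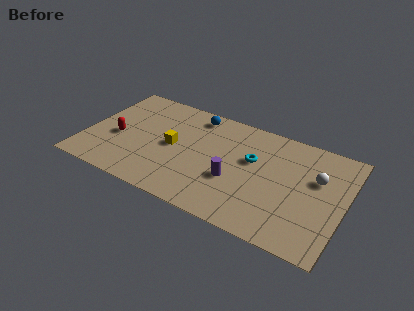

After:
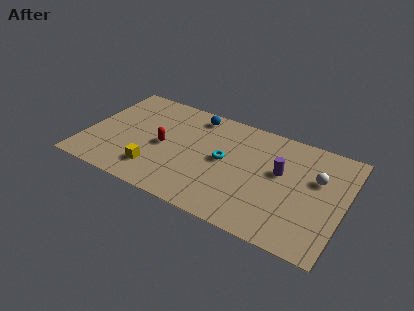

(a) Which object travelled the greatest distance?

the purple cylinder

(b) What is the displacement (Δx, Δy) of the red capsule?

(2.6, 0.4)

The red capsule was at about (1.8, 3.4) and moved to about (4.4, 3.8).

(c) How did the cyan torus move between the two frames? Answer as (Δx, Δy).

(-1.5, -0.7)

The cyan torus was at about (9.3, 4.9) and moved to about (7.8, 4.2).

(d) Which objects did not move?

the white sphere and the blue sphere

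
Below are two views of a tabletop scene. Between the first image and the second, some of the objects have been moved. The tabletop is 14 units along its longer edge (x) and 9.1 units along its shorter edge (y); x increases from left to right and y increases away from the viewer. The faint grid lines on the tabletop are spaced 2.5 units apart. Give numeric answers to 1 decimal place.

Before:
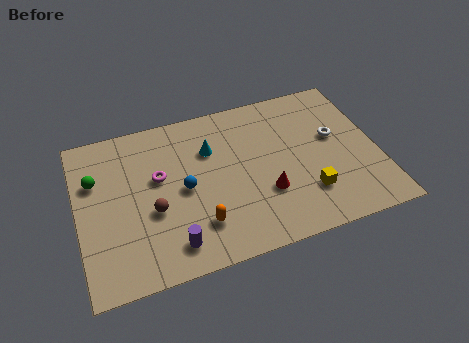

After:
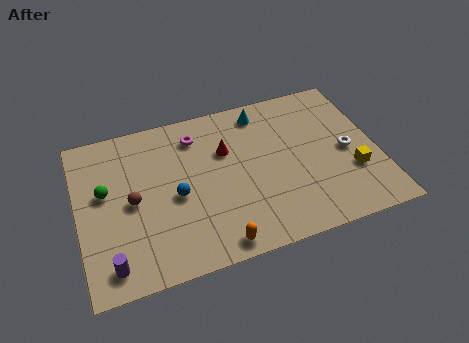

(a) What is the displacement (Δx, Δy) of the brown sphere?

(-0.9, 0.8)

The brown sphere started near (3.4, 3.6) and ended near (2.5, 4.4).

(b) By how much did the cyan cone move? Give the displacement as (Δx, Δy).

(2.6, 1.5)

The cyan cone started near (6.3, 6.3) and ended near (8.9, 7.8).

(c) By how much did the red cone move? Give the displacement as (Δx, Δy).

(-1.6, 3.0)

The red cone was at about (8.6, 3.0) and moved to about (7.0, 6.0).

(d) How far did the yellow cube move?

2.3

From (10.5, 2.4) to (12.7, 3.0), the yellow cube covered √(2.2² + 0.6²) ≈ 2.3 units.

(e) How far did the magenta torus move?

2.7

The magenta torus moved from about (3.8, 5.4) to (5.7, 7.3), a distance of √(1.9² + 1.9²) ≈ 2.7.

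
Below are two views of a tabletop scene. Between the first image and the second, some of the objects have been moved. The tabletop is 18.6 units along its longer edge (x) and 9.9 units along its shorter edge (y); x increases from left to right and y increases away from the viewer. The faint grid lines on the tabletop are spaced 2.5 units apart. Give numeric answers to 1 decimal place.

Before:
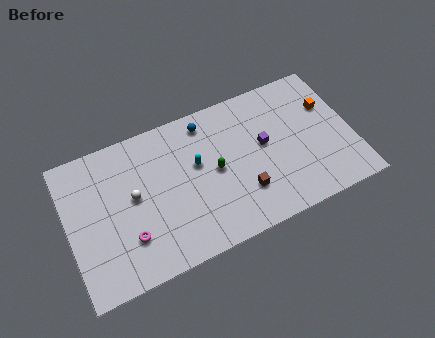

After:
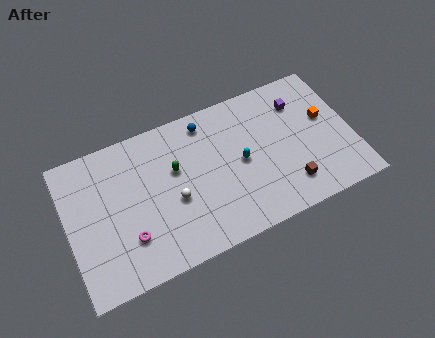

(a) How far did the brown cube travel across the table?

3.0

From (11.2, 2.8) to (14.1, 2.1), the brown cube covered √(2.9² + 0.7²) ≈ 3.0 units.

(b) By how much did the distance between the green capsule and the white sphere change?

-3.3

They were about 5.3 units apart before and 2.0 after — 3.3 units closer together.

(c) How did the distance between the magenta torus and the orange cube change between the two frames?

-0.5

The distance was about 14.1 in the first image and 13.6 in the second, so they moved 0.5 units closer together.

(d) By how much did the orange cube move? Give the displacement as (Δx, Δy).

(-0.3, -0.8)

The orange cube started near (17.3, 6.6) and ended near (17.0, 5.8).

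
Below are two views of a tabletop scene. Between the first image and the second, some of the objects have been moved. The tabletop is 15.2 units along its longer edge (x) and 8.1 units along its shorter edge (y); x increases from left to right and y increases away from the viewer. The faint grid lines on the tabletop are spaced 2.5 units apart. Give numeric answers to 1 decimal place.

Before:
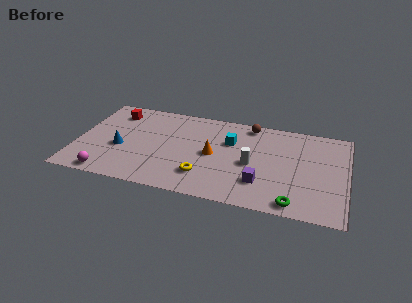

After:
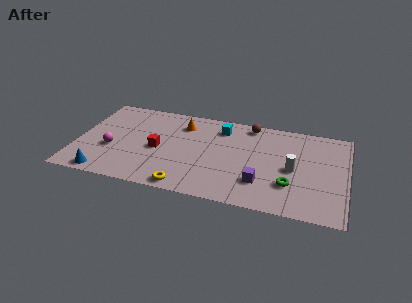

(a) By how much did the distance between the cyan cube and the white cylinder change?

+2.9

Before: roughly 2.1 units apart; after: 5.0. That's 2.9 units further apart.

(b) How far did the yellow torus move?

1.5

The yellow torus moved from about (7.3, 2.0) to (6.4, 0.8), a distance of √(0.9² + 1.2²) ≈ 1.5.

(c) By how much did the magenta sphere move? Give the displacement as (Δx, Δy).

(0.0, 2.3)

From the two frames, the magenta sphere sits at roughly (2.0, 0.8) before and (2.0, 3.1) after.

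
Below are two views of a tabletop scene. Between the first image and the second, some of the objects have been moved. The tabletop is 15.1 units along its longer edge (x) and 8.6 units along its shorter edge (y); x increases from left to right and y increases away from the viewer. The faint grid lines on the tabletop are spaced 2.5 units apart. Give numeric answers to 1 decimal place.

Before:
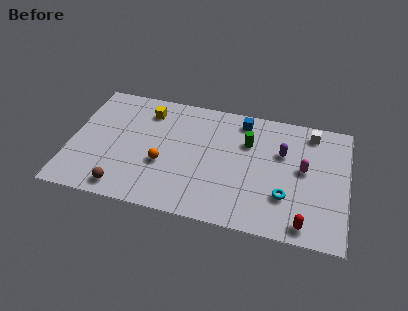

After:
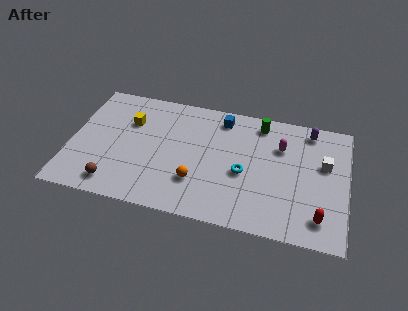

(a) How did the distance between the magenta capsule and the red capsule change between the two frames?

+1.3

They were about 3.7 units apart before and 5.0 after — 1.3 units further apart.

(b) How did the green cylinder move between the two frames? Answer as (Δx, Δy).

(0.6, 1.5)

From the two frames, the green cylinder sits at roughly (9.6, 5.9) before and (10.2, 7.4) after.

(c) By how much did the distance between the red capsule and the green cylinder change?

+0.9

Before: roughly 5.9 units apart; after: 6.8. That's 0.9 units further apart.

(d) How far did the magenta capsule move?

1.8

The magenta capsule moved from about (12.7, 4.7) to (11.4, 6.0), a distance of √(1.3² + 1.3²) ≈ 1.8.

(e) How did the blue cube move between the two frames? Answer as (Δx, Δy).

(-1.1, -0.1)

The blue cube was at about (9.2, 7.4) and moved to about (8.1, 7.3).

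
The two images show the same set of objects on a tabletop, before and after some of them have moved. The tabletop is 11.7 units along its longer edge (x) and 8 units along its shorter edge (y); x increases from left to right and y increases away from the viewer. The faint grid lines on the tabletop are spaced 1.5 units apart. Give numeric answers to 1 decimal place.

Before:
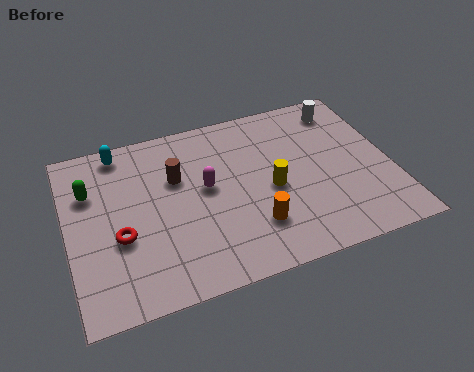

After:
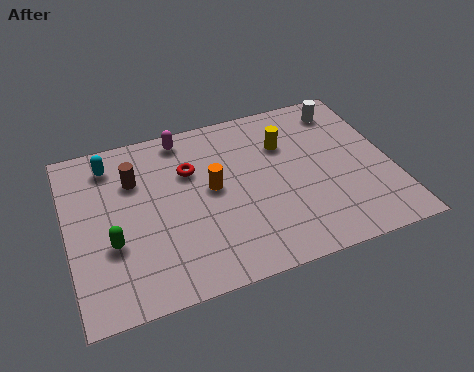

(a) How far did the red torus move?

3.5

From (1.8, 3.1) to (4.5, 5.4), the red torus covered √(2.7² + 2.3²) ≈ 3.5 units.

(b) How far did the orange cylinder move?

2.6

The orange cylinder moved from about (6.5, 2.1) to (5.2, 4.3), a distance of √(1.3² + 2.2²) ≈ 2.6.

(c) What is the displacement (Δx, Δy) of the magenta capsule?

(-0.6, 2.7)

The magenta capsule started near (5.0, 4.4) and ended near (4.4, 7.1).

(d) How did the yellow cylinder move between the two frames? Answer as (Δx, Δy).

(0.7, 2.0)

From the two frames, the yellow cylinder sits at roughly (7.3, 3.6) before and (8.0, 5.6) after.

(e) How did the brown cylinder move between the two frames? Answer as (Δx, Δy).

(-1.5, 0.4)

The brown cylinder started near (4.0, 5.2) and ended near (2.5, 5.6).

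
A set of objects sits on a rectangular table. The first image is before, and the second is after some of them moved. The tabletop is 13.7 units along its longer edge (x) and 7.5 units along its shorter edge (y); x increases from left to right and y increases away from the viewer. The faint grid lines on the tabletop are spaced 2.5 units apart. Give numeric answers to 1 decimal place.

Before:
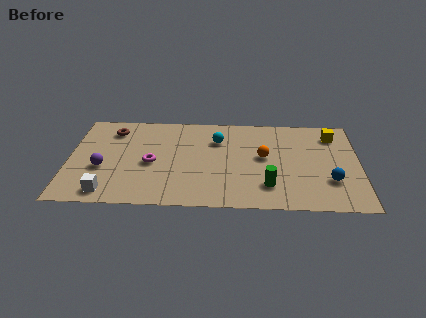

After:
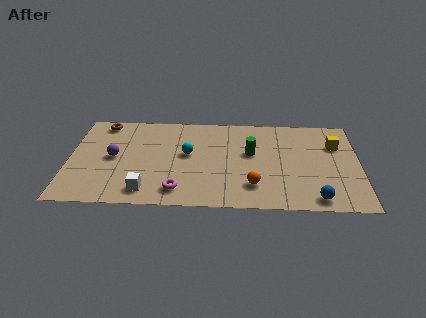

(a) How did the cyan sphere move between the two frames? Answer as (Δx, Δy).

(-1.4, -1.2)

The cyan sphere started near (7.0, 5.4) and ended near (5.6, 4.2).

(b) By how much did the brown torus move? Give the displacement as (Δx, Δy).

(-0.5, 0.6)

From the two frames, the brown torus sits at roughly (2.0, 6.0) before and (1.5, 6.6) after.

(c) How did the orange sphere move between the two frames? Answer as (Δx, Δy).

(-0.5, -2.3)

The orange sphere was at about (9.2, 4.1) and moved to about (8.7, 1.8).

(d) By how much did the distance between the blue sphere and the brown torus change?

+0.7

The distance was about 10.9 in the first image and 11.6 in the second, so they moved 0.7 units further apart.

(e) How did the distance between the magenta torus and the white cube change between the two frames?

-1.6

The distance was about 3.1 in the first image and 1.5 in the second, so they moved 1.6 units closer together.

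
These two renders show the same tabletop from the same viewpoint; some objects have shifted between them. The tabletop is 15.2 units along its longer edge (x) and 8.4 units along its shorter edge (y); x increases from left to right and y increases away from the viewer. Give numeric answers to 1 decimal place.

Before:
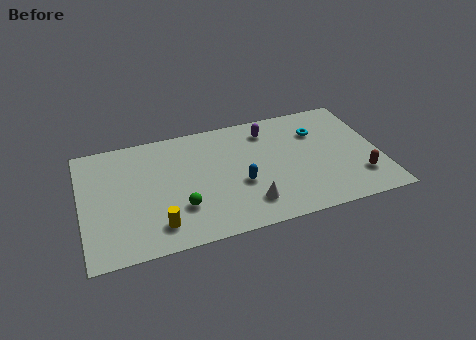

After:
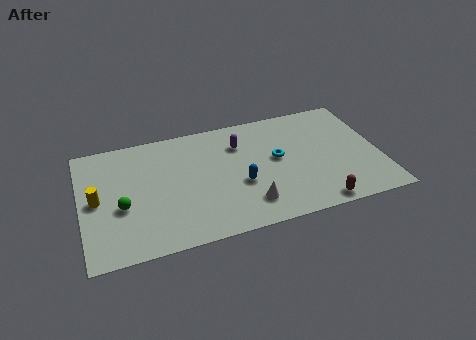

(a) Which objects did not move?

the white cone and the blue capsule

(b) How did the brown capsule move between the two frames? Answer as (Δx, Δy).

(-2.3, -1.3)

From the two frames, the brown capsule sits at roughly (14.0, 2.1) before and (11.7, 0.8) after.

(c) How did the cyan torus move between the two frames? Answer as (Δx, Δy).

(-2.2, -1.4)

The cyan torus was at about (12.2, 6.0) and moved to about (10.0, 4.6).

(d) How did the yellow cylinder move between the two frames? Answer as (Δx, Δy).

(-2.9, 2.6)

The yellow cylinder started near (3.7, 1.6) and ended near (0.8, 4.2).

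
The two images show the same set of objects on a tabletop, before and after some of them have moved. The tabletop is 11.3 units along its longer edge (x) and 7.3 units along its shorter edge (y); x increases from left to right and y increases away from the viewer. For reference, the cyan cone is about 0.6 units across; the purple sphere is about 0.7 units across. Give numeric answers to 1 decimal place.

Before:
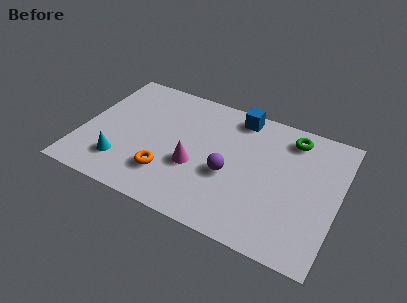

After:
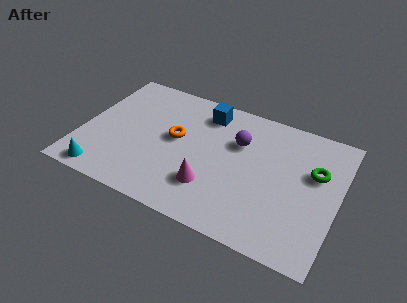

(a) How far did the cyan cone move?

1.1

The cyan cone was near (2.0, 1.7) before and (1.3, 0.8) after, so it travelled √(0.7² + 0.9²) ≈ 1.1 units.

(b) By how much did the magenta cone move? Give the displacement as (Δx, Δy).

(0.8, -0.8)

The magenta cone started near (5.1, 2.8) and ended near (5.9, 2.0).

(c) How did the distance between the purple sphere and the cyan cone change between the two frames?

+2.1

The distance was about 4.8 in the first image and 6.9 in the second, so they moved 2.1 units further apart.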